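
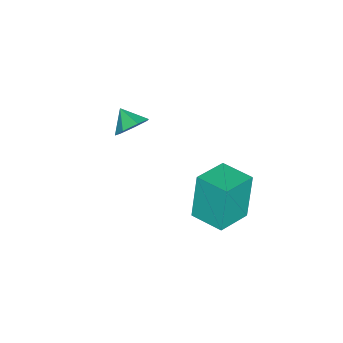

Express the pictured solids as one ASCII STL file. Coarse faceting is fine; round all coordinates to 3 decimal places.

solid 
facet normal 0.382 0.717 -0.583
outer loop
vertex -1.799 -3.729 0.564
vertex -2.413 -3.251 0.75
vertex -1.708 -3.325 1.121
endloop
endfacet
facet normal 0.530 -0.725 0.440
outer loop
vertex -1.799 -3.729 0.564
vertex -1.708 -3.325 1.121
vertex -2.807 -3.989 1.35
endloop
endfacet
facet normal 0.382 0.717 -0.583
outer loop
vertex -1.708 -3.325 1.121
vertex -2.413 -3.251 0.75
vertex -2.148 -2.865 1.398
endloop
endfacet
facet normal 0.331 -0.233 0.914
outer loop
vertex -1.708 -3.325 1.121
vertex -2.148 -2.865 1.398
vertex -2.807 -3.989 1.35
endloop
endfacet
facet normal 0.383 0.716 -0.583
outer loop
vertex -2.148 -2.865 1.398
vertex -2.413 -3.251 0.75
vertex -2.787 -2.695 1.187
endloop
endfacet
facet normal -0.281 0.124 0.952
outer loop
vertex -2.148 -2.865 1.398
vertex -2.787 -2.695 1.187
vertex -2.807 -3.989 1.35
endloop
endfacet
facet normal 0.382 0.716 -0.584
outer loop
vertex -2.787 -2.695 1.187
vertex -2.413 -3.251 0.75
vertex -3.145 -2.944 0.647
endloop
endfacet
facet normal -0.847 0.079 0.525
outer loop
vertex -2.787 -2.695 1.187
vertex -3.145 -2.944 0.647
vertex -2.807 -3.989 1.35
endloop
endfacet
facet normal 0.383 0.717 -0.583
outer loop
vertex -3.145 -2.944 0.647
vertex -2.413 -3.251 0.75
vertex -2.951 -3.424 0.184
endloop
endfacet
facet normal -0.941 -0.336 -0.046
outer loop
vertex -3.145 -2.944 0.647
vertex -2.951 -3.424 0.184
vertex -2.807 -3.989 1.35
endloop
endfacet
facet normal 0.382 0.717 -0.582
outer loop
vertex -2.951 -3.424 0.184
vertex -2.413 -3.251 0.75
vertex -2.352 -3.773 0.147
endloop
endfacet
facet normal -0.490 -0.807 -0.330
outer loop
vertex -2.951 -3.424 0.184
vertex -2.352 -3.773 0.147
vertex -2.807 -3.989 1.35
endloop
endfacet
facet normal 0.382 0.717 -0.582
outer loop
vertex -2.352 -3.773 0.147
vertex -2.413 -3.251 0.75
vertex -1.799 -3.729 0.564
endloop
endfacet
facet normal 0.164 -0.980 -0.114
outer loop
vertex -2.352 -3.773 0.147
vertex -1.799 -3.729 0.564
vertex -2.807 -3.989 1.35
endloop
endfacet
facet normal -0.939 0.272 -0.209
outer loop
vertex -1.374 1.176 1.311
vertex -0.98 2.6 1.397
vertex -0.913 1.173 -0.768
endloop
endfacet
facet normal -0.266 -0.962 -0.058
outer loop
vertex 0.58 0.74 -0.437
vertex -1.374 1.176 1.311
vertex -0.913 1.173 -0.768
endloop
endfacet
facet normal -0.940 0.272 -0.208
outer loop
vertex -0.913 1.173 -0.768
vertex -0.98 2.6 1.397
vertex -0.52 2.597 -0.683
endloop
endfacet
facet normal 0.216 -0.001 -0.976
outer loop
vertex -0.52 2.597 -0.683
vertex 0.58 0.74 -0.437
vertex -0.913 1.173 -0.768
endloop
endfacet
facet normal -0.216 0.001 0.976
outer loop
vertex -1.374 1.176 1.311
vertex 0.513 2.167 1.728
vertex -0.98 2.6 1.397
endloop
endfacet
facet normal -0.266 -0.962 -0.057
outer loop
vertex 0.12 0.743 1.643
vertex -1.374 1.176 1.311
vertex 0.58 0.74 -0.437
endloop
endfacet
facet normal -0.217 0.001 0.976
outer loop
vertex 0.12 0.743 1.643
vertex 0.513 2.167 1.728
vertex -1.374 1.176 1.311
endloop
endfacet
facet normal 0.266 0.962 0.058
outer loop
vertex -0.98 2.6 1.397
vertex 0.513 2.167 1.728
vertex -0.52 2.597 -0.683
endloop
endfacet
facet normal 0.217 -0.001 -0.976
outer loop
vertex 0.974 2.164 -0.351
vertex 0.58 0.74 -0.437
vertex -0.52 2.597 -0.683
endloop
endfacet
facet normal 0.266 0.962 0.058
outer loop
vertex -0.52 2.597 -0.683
vertex 0.513 2.167 1.728
vertex 0.974 2.164 -0.351
endloop
endfacet
facet normal 0.939 -0.272 0.208
outer loop
vertex 0.974 2.164 -0.351
vertex 0.12 0.743 1.643
vertex 0.58 0.74 -0.437
endloop
endfacet
facet normal 0.939 -0.272 0.209
outer loop
vertex 0.513 2.167 1.728
vertex 0.12 0.743 1.643
vertex 0.974 2.164 -0.351
endloop
endfacet

endsolid


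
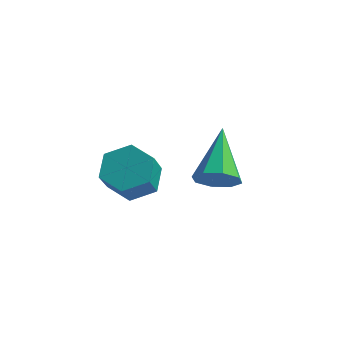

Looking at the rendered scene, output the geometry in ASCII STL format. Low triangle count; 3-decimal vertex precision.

solid 
facet normal 0.261 -0.786 -0.561
outer loop
vertex 0.226 1.833 1.562
vertex -0.485 1.825 1.242
vertex 0.192 2.172 1.071
endloop
endfacet
facet normal 0.826 0.489 0.280
outer loop
vertex 0.226 1.833 1.562
vertex 0.192 2.172 1.071
vertex -1.035 3.475 2.418
endloop
endfacet
facet normal 0.261 -0.786 -0.560
outer loop
vertex 0.192 2.172 1.071
vertex -0.485 1.825 1.242
vertex -0.238 2.307 0.681
endloop
endfacet
facet normal 0.522 0.799 -0.298
outer loop
vertex 0.192 2.172 1.071
vertex -0.238 2.307 0.681
vertex -1.035 3.475 2.418
endloop
endfacet
facet normal 0.262 -0.786 -0.560
outer loop
vertex -0.238 2.307 0.681
vertex -0.485 1.825 1.242
vertex -0.814 2.16 0.618
endloop
endfacet
facet normal -0.137 0.792 -0.595
outer loop
vertex -0.238 2.307 0.681
vertex -0.814 2.16 0.618
vertex -1.035 3.475 2.418
endloop
endfacet
facet normal 0.263 -0.785 -0.560
outer loop
vertex -0.814 2.16 0.618
vertex -0.485 1.825 1.242
vertex -1.196 1.816 0.921
endloop
endfacet
facet normal -0.768 0.468 -0.437
outer loop
vertex -0.814 2.16 0.618
vertex -1.196 1.816 0.921
vertex -1.035 3.475 2.418
endloop
endfacet
facet normal 0.262 -0.787 -0.559
outer loop
vertex -1.196 1.816 0.921
vertex -0.485 1.825 1.242
vertex -1.163 1.478 1.412
endloop
endfacet
facet normal -0.996 0.022 0.082
outer loop
vertex -1.196 1.816 0.921
vertex -1.163 1.478 1.412
vertex -1.035 3.475 2.418
endloop
endfacet
facet normal 0.262 -0.786 -0.560
outer loop
vertex -1.163 1.478 1.412
vertex -0.485 1.825 1.242
vertex -0.732 1.343 1.803
endloop
endfacet
facet normal -0.691 -0.289 0.662
outer loop
vertex -1.163 1.478 1.412
vertex -0.732 1.343 1.803
vertex -1.035 3.475 2.418
endloop
endfacet
facet normal 0.261 -0.786 -0.560
outer loop
vertex -0.732 1.343 1.803
vertex -0.485 1.825 1.242
vertex -0.157 1.49 1.865
endloop
endfacet
facet normal -0.032 -0.281 0.959
outer loop
vertex -0.732 1.343 1.803
vertex -0.157 1.49 1.865
vertex -1.035 3.475 2.418
endloop
endfacet
facet normal 0.261 -0.786 -0.560
outer loop
vertex -0.157 1.49 1.865
vertex -0.485 1.825 1.242
vertex 0.226 1.833 1.562
endloop
endfacet
facet normal 0.597 0.041 0.801
outer loop
vertex -0.157 1.49 1.865
vertex 0.226 1.833 1.562
vertex -1.035 3.475 2.418
endloop
endfacet
facet normal -0.112 0.622 -0.775
outer loop
vertex -1.496 -0.244 1.785
vertex -2.311 -0.075 2.038
vertex -1.653 0.412 2.334
endloop
endfacet
facet normal 0.977 0.210 0.028
outer loop
vertex -1.496 -0.244 1.785
vertex -1.653 0.412 2.334
vertex -1.354 -1.035 2.769
endloop
endfacet
facet normal 0.977 0.211 0.029
outer loop
vertex -1.354 -1.035 2.769
vertex -1.653 0.412 2.334
vertex -1.512 -0.379 3.318
endloop
endfacet
facet normal 0.111 -0.622 0.775
outer loop
vertex -1.354 -1.035 2.769
vertex -1.512 -0.379 3.318
vertex -2.169 -0.865 3.022
endloop
endfacet
facet normal -0.112 0.622 -0.775
outer loop
vertex -1.653 0.412 2.334
vertex -2.311 -0.075 2.038
vertex -2.468 0.581 2.587
endloop
endfacet
facet normal 0.332 0.758 0.562
outer loop
vertex -1.653 0.412 2.334
vertex -2.468 0.581 2.587
vertex -1.512 -0.379 3.318
endloop
endfacet
facet normal 0.332 0.758 0.561
outer loop
vertex -1.512 -0.379 3.318
vertex -2.468 0.581 2.587
vertex -2.327 -0.209 3.571
endloop
endfacet
facet normal 0.111 -0.622 0.775
outer loop
vertex -1.512 -0.379 3.318
vertex -2.327 -0.209 3.571
vertex -2.169 -0.865 3.022
endloop
endfacet
facet normal -0.111 0.622 -0.775
outer loop
vertex -2.468 0.581 2.587
vertex -2.311 -0.075 2.038
vertex -3.126 0.095 2.291
endloop
endfacet
facet normal -0.645 0.548 0.533
outer loop
vertex -2.468 0.581 2.587
vertex -3.126 0.095 2.291
vertex -2.327 -0.209 3.571
endloop
endfacet
facet normal -0.646 0.547 0.533
outer loop
vertex -2.327 -0.209 3.571
vertex -3.126 0.095 2.291
vertex -2.984 -0.696 3.275
endloop
endfacet
facet normal 0.112 -0.622 0.775
outer loop
vertex -2.327 -0.209 3.571
vertex -2.984 -0.696 3.275
vertex -2.169 -0.865 3.022
endloop
endfacet
facet normal -0.111 0.622 -0.775
outer loop
vertex -3.126 0.095 2.291
vertex -2.311 -0.075 2.038
vertex -2.968 -0.561 1.742
endloop
endfacet
facet normal -0.977 -0.211 -0.029
outer loop
vertex -3.126 0.095 2.291
vertex -2.968 -0.561 1.742
vertex -2.984 -0.696 3.275
endloop
endfacet
facet normal -0.977 -0.210 -0.029
outer loop
vertex -2.984 -0.696 3.275
vertex -2.968 -0.561 1.742
vertex -2.827 -1.352 2.726
endloop
endfacet
facet normal 0.112 -0.622 0.775
outer loop
vertex -2.984 -0.696 3.275
vertex -2.827 -1.352 2.726
vertex -2.169 -0.865 3.022
endloop
endfacet
facet normal -0.111 0.622 -0.775
outer loop
vertex -2.968 -0.561 1.742
vertex -2.311 -0.075 2.038
vertex -2.153 -0.731 1.489
endloop
endfacet
facet normal -0.332 -0.758 -0.562
outer loop
vertex -2.968 -0.561 1.742
vertex -2.153 -0.731 1.489
vertex -2.827 -1.352 2.726
endloop
endfacet
facet normal -0.331 -0.758 -0.561
outer loop
vertex -2.827 -1.352 2.726
vertex -2.153 -0.731 1.489
vertex -2.012 -1.521 2.473
endloop
endfacet
facet normal 0.112 -0.622 0.775
outer loop
vertex -2.827 -1.352 2.726
vertex -2.012 -1.521 2.473
vertex -2.169 -0.865 3.022
endloop
endfacet
facet normal -0.112 0.622 -0.775
outer loop
vertex -2.153 -0.731 1.489
vertex -2.311 -0.075 2.038
vertex -1.496 -0.244 1.785
endloop
endfacet
facet normal 0.646 -0.548 -0.532
outer loop
vertex -2.153 -0.731 1.489
vertex -1.496 -0.244 1.785
vertex -2.012 -1.521 2.473
endloop
endfacet
facet normal 0.645 -0.548 -0.533
outer loop
vertex -2.012 -1.521 2.473
vertex -1.496 -0.244 1.785
vertex -1.354 -1.035 2.769
endloop
endfacet
facet normal 0.111 -0.622 0.775
outer loop
vertex -2.012 -1.521 2.473
vertex -1.354 -1.035 2.769
vertex -2.169 -0.865 3.022
endloop
endfacet

endsolid


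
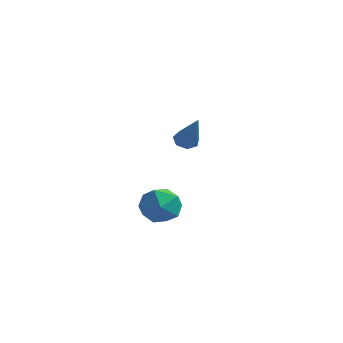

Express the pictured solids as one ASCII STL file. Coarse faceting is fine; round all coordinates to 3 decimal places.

solid 
facet normal -0.495 0.242 0.835
outer loop
vertex -1.078 -1.984 -1.403
vertex -1.816 -2.566 -1.672
vertex -1.083 -2.924 -1.134
endloop
endfacet
facet normal 0.211 0.268 0.940
outer loop
vertex -1.078 -1.984 -1.403
vertex -1.083 -2.924 -1.134
vertex -0.252 -2.508 -1.439
endloop
endfacet
facet normal 0.486 0.734 0.475
outer loop
vertex -1.078 -1.984 -1.403
vertex -0.252 -2.508 -1.439
vertex -0.473 -1.891 -2.166
endloop
endfacet
facet normal -0.049 0.995 0.082
outer loop
vertex -1.078 -1.984 -1.403
vertex -0.473 -1.891 -2.166
vertex -1.439 -1.927 -2.31
endloop
endfacet
facet normal -0.656 0.691 0.304
outer loop
vertex -1.078 -1.984 -1.403
vertex -1.439 -1.927 -2.31
vertex -1.816 -2.566 -1.672
endloop
endfacet
facet normal 0.479 -0.376 0.793
outer loop
vertex -0.252 -2.508 -1.439
vertex -1.083 -2.924 -1.134
vertex -0.481 -3.413 -1.73
endloop
endfacet
facet normal -0.661 -0.419 0.622
outer loop
vertex -1.083 -2.924 -1.134
vertex -1.816 -2.566 -1.672
vertex -1.447 -3.449 -1.874
endloop
endfacet
facet normal -0.922 0.309 -0.235
outer loop
vertex -1.816 -2.566 -1.672
vertex -1.439 -1.927 -2.31
vertex -1.668 -2.832 -2.601
endloop
endfacet
facet normal 0.059 0.800 -0.597
outer loop
vertex -1.439 -1.927 -2.31
vertex -0.473 -1.891 -2.166
vertex -0.837 -2.416 -2.906
endloop
endfacet
facet normal 0.925 0.378 0.039
outer loop
vertex -0.473 -1.891 -2.166
vertex -0.252 -2.508 -1.439
vertex -0.104 -2.774 -2.368
endloop
endfacet
facet normal 0.049 -0.995 -0.082
outer loop
vertex -0.842 -3.356 -2.637
vertex -0.481 -3.413 -1.73
vertex -1.447 -3.449 -1.874
endloop
endfacet
facet normal -0.486 -0.734 -0.475
outer loop
vertex -0.842 -3.356 -2.637
vertex -1.447 -3.449 -1.874
vertex -1.668 -2.832 -2.601
endloop
endfacet
facet normal -0.211 -0.268 -0.940
outer loop
vertex -0.842 -3.356 -2.637
vertex -1.668 -2.832 -2.601
vertex -0.837 -2.416 -2.906
endloop
endfacet
facet normal 0.495 -0.242 -0.835
outer loop
vertex -0.842 -3.356 -2.637
vertex -0.837 -2.416 -2.906
vertex -0.104 -2.774 -2.368
endloop
endfacet
facet normal 0.656 -0.691 -0.304
outer loop
vertex -0.842 -3.356 -2.637
vertex -0.104 -2.774 -2.368
vertex -0.481 -3.413 -1.73
endloop
endfacet
facet normal -0.059 -0.800 0.597
outer loop
vertex -1.447 -3.449 -1.874
vertex -0.481 -3.413 -1.73
vertex -1.083 -2.924 -1.134
endloop
endfacet
facet normal -0.925 -0.378 -0.039
outer loop
vertex -1.668 -2.832 -2.601
vertex -1.447 -3.449 -1.874
vertex -1.816 -2.566 -1.672
endloop
endfacet
facet normal -0.479 0.376 -0.793
outer loop
vertex -0.837 -2.416 -2.906
vertex -1.668 -2.832 -2.601
vertex -1.439 -1.927 -2.31
endloop
endfacet
facet normal 0.661 0.419 -0.622
outer loop
vertex -0.104 -2.774 -2.368
vertex -0.837 -2.416 -2.906
vertex -0.473 -1.891 -2.166
endloop
endfacet
facet normal 0.922 -0.309 0.235
outer loop
vertex -0.481 -3.413 -1.73
vertex -0.104 -2.774 -2.368
vertex -0.252 -2.508 -1.439
endloop
endfacet
facet normal -0.522 0.402 -0.752
outer loop
vertex -2.768 3.14 -0.594
vertex -3.111 2.685 -0.599
vertex -3.166 3.169 -0.302
endloop
endfacet
facet normal 0.399 0.791 0.465
outer loop
vertex -2.768 3.14 -0.594
vertex -3.166 3.169 -0.302
vertex -2.029 1.855 0.959
endloop
endfacet
facet normal -0.522 0.402 -0.752
outer loop
vertex -3.166 3.169 -0.302
vertex -3.111 2.685 -0.599
vertex -3.523 2.833 -0.234
endloop
endfacet
facet normal -0.317 0.500 0.806
outer loop
vertex -3.166 3.169 -0.302
vertex -3.523 2.833 -0.234
vertex -2.029 1.855 0.959
endloop
endfacet
facet normal -0.523 0.401 -0.753
outer loop
vertex -3.523 2.833 -0.234
vertex -3.111 2.685 -0.599
vertex -3.569 2.386 -0.44
endloop
endfacet
facet normal -0.697 -0.240 0.676
outer loop
vertex -3.523 2.833 -0.234
vertex -3.569 2.386 -0.44
vertex -2.029 1.855 0.959
endloop
endfacet
facet normal -0.523 0.401 -0.752
outer loop
vertex -3.569 2.386 -0.44
vertex -3.111 2.685 -0.599
vertex -3.27 2.164 -0.766
endloop
endfacet
facet normal -0.458 -0.872 0.173
outer loop
vertex -3.569 2.386 -0.44
vertex -3.27 2.164 -0.766
vertex -2.029 1.855 0.959
endloop
endfacet
facet normal -0.523 0.401 -0.752
outer loop
vertex -3.27 2.164 -0.766
vertex -3.111 2.685 -0.599
vertex -2.851 2.335 -0.966
endloop
endfacet
facet normal 0.221 -0.920 -0.324
outer loop
vertex -3.27 2.164 -0.766
vertex -2.851 2.335 -0.966
vertex -2.029 1.855 0.959
endloop
endfacet
facet normal -0.522 0.402 -0.753
outer loop
vertex -2.851 2.335 -0.966
vertex -3.111 2.685 -0.599
vertex -2.628 2.769 -0.889
endloop
endfacet
facet normal 0.828 -0.347 -0.440
outer loop
vertex -2.851 2.335 -0.966
vertex -2.628 2.769 -0.889
vertex -2.029 1.855 0.959
endloop
endfacet
facet normal -0.522 0.402 -0.753
outer loop
vertex -2.628 2.769 -0.889
vertex -3.111 2.685 -0.599
vertex -2.768 3.14 -0.594
endloop
endfacet
facet normal 0.906 0.413 -0.089
outer loop
vertex -2.628 2.769 -0.889
vertex -2.768 3.14 -0.594
vertex -2.029 1.855 0.959
endloop
endfacet

endsolid


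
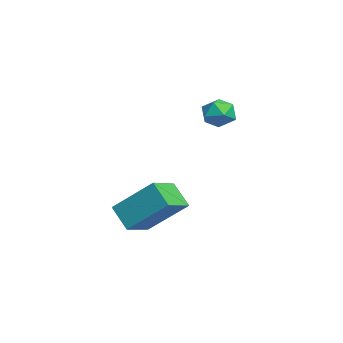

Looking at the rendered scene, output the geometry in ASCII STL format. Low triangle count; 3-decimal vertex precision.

solid 
facet normal -0.001 0.193 0.981
outer loop
vertex -0.445 0.559 3.957
vertex -1.038 0.114 4.044
vertex -0.349 -0.167 4.1
endloop
endfacet
facet normal 0.661 0.228 0.715
outer loop
vertex -0.445 0.559 3.957
vertex -0.349 -0.167 4.1
vertex 0.081 0.174 3.594
endloop
endfacet
facet normal 0.664 0.720 0.199
outer loop
vertex -0.445 0.559 3.957
vertex 0.081 0.174 3.594
vertex -0.342 0.666 3.225
endloop
endfacet
facet normal 0.006 0.989 0.145
outer loop
vertex -0.445 0.559 3.957
vertex -0.342 0.666 3.225
vertex -1.034 0.629 3.504
endloop
endfacet
facet normal -0.405 0.663 0.629
outer loop
vertex -0.445 0.559 3.957
vertex -1.034 0.629 3.504
vertex -1.038 0.114 4.044
endloop
endfacet
facet normal 0.813 -0.403 0.420
outer loop
vertex 0.081 0.174 3.594
vertex -0.349 -0.167 4.1
vertex -0.186 -0.509 3.456
endloop
endfacet
facet normal -0.257 -0.460 0.850
outer loop
vertex -0.349 -0.167 4.1
vertex -1.038 0.114 4.044
vertex -0.878 -0.546 3.735
endloop
endfacet
facet normal -0.912 0.300 0.279
outer loop
vertex -1.038 0.114 4.044
vertex -1.034 0.629 3.504
vertex -1.301 -0.054 3.366
endloop
endfacet
facet normal -0.247 0.829 -0.503
outer loop
vertex -1.034 0.629 3.504
vertex -0.342 0.666 3.225
vertex -0.871 0.287 2.86
endloop
endfacet
facet normal 0.820 0.393 -0.416
outer loop
vertex -0.342 0.666 3.225
vertex 0.081 0.174 3.594
vertex -0.182 0.006 2.916
endloop
endfacet
facet normal -0.006 -0.989 -0.145
outer loop
vertex -0.775 -0.439 3.003
vertex -0.186 -0.509 3.456
vertex -0.878 -0.546 3.735
endloop
endfacet
facet normal -0.664 -0.720 -0.199
outer loop
vertex -0.775 -0.439 3.003
vertex -0.878 -0.546 3.735
vertex -1.301 -0.054 3.366
endloop
endfacet
facet normal -0.661 -0.228 -0.715
outer loop
vertex -0.775 -0.439 3.003
vertex -1.301 -0.054 3.366
vertex -0.871 0.287 2.86
endloop
endfacet
facet normal 0.001 -0.193 -0.981
outer loop
vertex -0.775 -0.439 3.003
vertex -0.871 0.287 2.86
vertex -0.182 0.006 2.916
endloop
endfacet
facet normal 0.405 -0.663 -0.629
outer loop
vertex -0.775 -0.439 3.003
vertex -0.182 0.006 2.916
vertex -0.186 -0.509 3.456
endloop
endfacet
facet normal 0.247 -0.829 0.503
outer loop
vertex -0.878 -0.546 3.735
vertex -0.186 -0.509 3.456
vertex -0.349 -0.167 4.1
endloop
endfacet
facet normal -0.820 -0.393 0.416
outer loop
vertex -1.301 -0.054 3.366
vertex -0.878 -0.546 3.735
vertex -1.038 0.114 4.044
endloop
endfacet
facet normal -0.813 0.403 -0.420
outer loop
vertex -0.871 0.287 2.86
vertex -1.301 -0.054 3.366
vertex -1.034 0.629 3.504
endloop
endfacet
facet normal 0.257 0.460 -0.850
outer loop
vertex -0.182 0.006 2.916
vertex -0.871 0.287 2.86
vertex -0.342 0.666 3.225
endloop
endfacet
facet normal 0.912 -0.300 -0.279
outer loop
vertex -0.186 -0.509 3.456
vertex -0.182 0.006 2.916
vertex 0.081 0.174 3.594
endloop
endfacet
facet normal -0.736 0.597 -0.319
outer loop
vertex 2.409 -3.308 -0.05
vertex 2.963 -1.911 1.284
vertex 3.138 -2.836 -0.848
endloop
endfacet
facet normal -0.276 -0.695 -0.663
outer loop
vertex 4.117 -3.629 -0.424
vertex 2.409 -3.308 -0.05
vertex 3.138 -2.836 -0.848
endloop
endfacet
facet normal -0.736 0.596 -0.319
outer loop
vertex 3.138 -2.836 -0.848
vertex 2.963 -1.911 1.284
vertex 3.692 -1.438 0.486
endloop
endfacet
facet normal 0.618 0.401 -0.677
outer loop
vertex 3.692 -1.438 0.486
vertex 4.117 -3.629 -0.424
vertex 3.138 -2.836 -0.848
endloop
endfacet
facet normal -0.618 -0.401 0.676
outer loop
vertex 2.409 -3.308 -0.05
vertex 3.942 -2.704 1.708
vertex 2.963 -1.911 1.284
endloop
endfacet
facet normal -0.276 -0.695 -0.664
outer loop
vertex 3.388 -4.102 0.374
vertex 2.409 -3.308 -0.05
vertex 4.117 -3.629 -0.424
endloop
endfacet
facet normal -0.618 -0.401 0.676
outer loop
vertex 3.388 -4.102 0.374
vertex 3.942 -2.704 1.708
vertex 2.409 -3.308 -0.05
endloop
endfacet
facet normal 0.276 0.695 0.664
outer loop
vertex 2.963 -1.911 1.284
vertex 3.942 -2.704 1.708
vertex 3.692 -1.438 0.486
endloop
endfacet
facet normal 0.618 0.401 -0.676
outer loop
vertex 4.671 -2.232 0.91
vertex 4.117 -3.629 -0.424
vertex 3.692 -1.438 0.486
endloop
endfacet
facet normal 0.276 0.695 0.664
outer loop
vertex 3.692 -1.438 0.486
vertex 3.942 -2.704 1.708
vertex 4.671 -2.232 0.91
endloop
endfacet
facet normal 0.736 -0.597 0.319
outer loop
vertex 4.671 -2.232 0.91
vertex 3.388 -4.102 0.374
vertex 4.117 -3.629 -0.424
endloop
endfacet
facet normal 0.736 -0.597 0.320
outer loop
vertex 3.942 -2.704 1.708
vertex 3.388 -4.102 0.374
vertex 4.671 -2.232 0.91
endloop
endfacet

endsolid


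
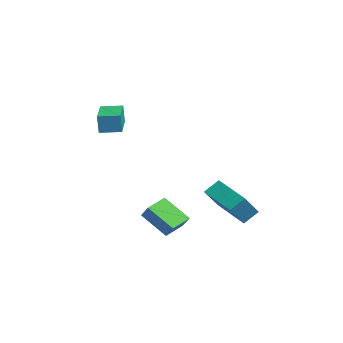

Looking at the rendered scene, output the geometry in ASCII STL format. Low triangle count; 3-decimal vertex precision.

solid 
facet normal -0.648 -0.099 -0.755
outer loop
vertex 1.613 -2.632 -1.469
vertex 1.136 -1.6 -1.195
vertex 2.681 -1.869 -2.485
endloop
endfacet
facet normal 0.408 -0.883 -0.234
outer loop
vertex 3.264 -1.78 -1.805
vertex 1.613 -2.632 -1.469
vertex 2.681 -1.869 -2.485
endloop
endfacet
facet normal -0.648 -0.099 -0.755
outer loop
vertex 2.681 -1.869 -2.485
vertex 1.136 -1.6 -1.195
vertex 2.204 -0.837 -2.211
endloop
endfacet
facet normal 0.643 0.460 -0.612
outer loop
vertex 2.204 -0.837 -2.211
vertex 3.264 -1.78 -1.805
vertex 2.681 -1.869 -2.485
endloop
endfacet
facet normal -0.643 -0.460 0.612
outer loop
vertex 1.613 -2.632 -1.469
vertex 1.719 -1.511 -0.515
vertex 1.136 -1.6 -1.195
endloop
endfacet
facet normal 0.408 -0.883 -0.234
outer loop
vertex 2.196 -2.543 -0.789
vertex 1.613 -2.632 -1.469
vertex 3.264 -1.78 -1.805
endloop
endfacet
facet normal -0.643 -0.460 0.612
outer loop
vertex 2.196 -2.543 -0.789
vertex 1.719 -1.511 -0.515
vertex 1.613 -2.632 -1.469
endloop
endfacet
facet normal -0.408 0.883 0.234
outer loop
vertex 1.136 -1.6 -1.195
vertex 1.719 -1.511 -0.515
vertex 2.204 -0.837 -2.211
endloop
endfacet
facet normal 0.643 0.460 -0.612
outer loop
vertex 2.787 -0.748 -1.531
vertex 3.264 -1.78 -1.805
vertex 2.204 -0.837 -2.211
endloop
endfacet
facet normal -0.408 0.883 0.234
outer loop
vertex 2.204 -0.837 -2.211
vertex 1.719 -1.511 -0.515
vertex 2.787 -0.748 -1.531
endloop
endfacet
facet normal 0.648 0.099 0.755
outer loop
vertex 2.787 -0.748 -1.531
vertex 2.196 -2.543 -0.789
vertex 3.264 -1.78 -1.805
endloop
endfacet
facet normal 0.648 0.099 0.755
outer loop
vertex 1.719 -1.511 -0.515
vertex 2.196 -2.543 -0.789
vertex 2.787 -0.748 -1.531
endloop
endfacet
facet normal -0.894 0.446 0.030
outer loop
vertex -4.623 -2.108 3.348
vertex -4.131 -1.127 3.423
vertex -4.619 -2.029 2.291
endloop
endfacet
facet normal -0.448 -0.892 -0.068
outer loop
vertex -3.009 -2.833 2.237
vertex -4.623 -2.108 3.348
vertex -4.619 -2.029 2.291
endloop
endfacet
facet normal -0.894 0.446 0.030
outer loop
vertex -4.619 -2.029 2.291
vertex -4.131 -1.127 3.423
vertex -4.127 -1.048 2.366
endloop
endfacet
facet normal 0.004 0.074 -0.997
outer loop
vertex -4.127 -1.048 2.366
vertex -3.009 -2.833 2.237
vertex -4.619 -2.029 2.291
endloop
endfacet
facet normal -0.004 -0.074 0.997
outer loop
vertex -4.623 -2.108 3.348
vertex -2.521 -1.931 3.369
vertex -4.131 -1.127 3.423
endloop
endfacet
facet normal -0.448 -0.892 -0.068
outer loop
vertex -3.013 -2.912 3.294
vertex -4.623 -2.108 3.348
vertex -3.009 -2.833 2.237
endloop
endfacet
facet normal -0.004 -0.074 0.997
outer loop
vertex -3.013 -2.912 3.294
vertex -2.521 -1.931 3.369
vertex -4.623 -2.108 3.348
endloop
endfacet
facet normal 0.448 0.892 0.068
outer loop
vertex -4.131 -1.127 3.423
vertex -2.521 -1.931 3.369
vertex -4.127 -1.048 2.366
endloop
endfacet
facet normal 0.004 0.074 -0.997
outer loop
vertex -2.517 -1.852 2.312
vertex -3.009 -2.833 2.237
vertex -4.127 -1.048 2.366
endloop
endfacet
facet normal 0.448 0.892 0.068
outer loop
vertex -4.127 -1.048 2.366
vertex -2.521 -1.931 3.369
vertex -2.517 -1.852 2.312
endloop
endfacet
facet normal 0.894 -0.446 -0.030
outer loop
vertex -2.517 -1.852 2.312
vertex -3.013 -2.912 3.294
vertex -3.009 -2.833 2.237
endloop
endfacet
facet normal 0.894 -0.446 -0.030
outer loop
vertex -2.521 -1.931 3.369
vertex -3.013 -2.912 3.294
vertex -2.517 -1.852 2.312
endloop
endfacet
facet normal -0.404 0.580 -0.707
outer loop
vertex 0.198 2.668 -1.502
vertex 1.963 3.161 -2.105
vertex 0.197 1.91 -2.123
endloop
endfacet
facet normal -0.915 -0.256 0.313
outer loop
vertex 0.957 0.819 -0.795
vertex 0.198 2.668 -1.502
vertex 0.197 1.91 -2.123
endloop
endfacet
facet normal -0.404 0.581 -0.707
outer loop
vertex 0.197 1.91 -2.123
vertex 1.963 3.161 -2.105
vertex 1.963 2.404 -2.727
endloop
endfacet
facet normal -0.001 -0.773 -0.635
outer loop
vertex 1.963 2.404 -2.727
vertex 0.957 0.819 -0.795
vertex 0.197 1.91 -2.123
endloop
endfacet
facet normal 0.001 0.773 0.634
outer loop
vertex 0.198 2.668 -1.502
vertex 2.723 2.07 -0.777
vertex 1.963 3.161 -2.105
endloop
endfacet
facet normal -0.915 -0.256 0.312
outer loop
vertex 0.957 1.576 -0.173
vertex 0.198 2.668 -1.502
vertex 0.957 0.819 -0.795
endloop
endfacet
facet normal 0.001 0.773 0.635
outer loop
vertex 0.957 1.576 -0.173
vertex 2.723 2.07 -0.777
vertex 0.198 2.668 -1.502
endloop
endfacet
facet normal 0.915 0.257 -0.312
outer loop
vertex 1.963 3.161 -2.105
vertex 2.723 2.07 -0.777
vertex 1.963 2.404 -2.727
endloop
endfacet
facet normal -0.001 -0.773 -0.635
outer loop
vertex 2.722 1.312 -1.398
vertex 0.957 0.819 -0.795
vertex 1.963 2.404 -2.727
endloop
endfacet
facet normal 0.915 0.255 -0.313
outer loop
vertex 1.963 2.404 -2.727
vertex 2.723 2.07 -0.777
vertex 2.722 1.312 -1.398
endloop
endfacet
facet normal 0.404 -0.581 0.707
outer loop
vertex 2.722 1.312 -1.398
vertex 0.957 1.576 -0.173
vertex 0.957 0.819 -0.795
endloop
endfacet
facet normal 0.404 -0.580 0.707
outer loop
vertex 2.723 2.07 -0.777
vertex 0.957 1.576 -0.173
vertex 2.722 1.312 -1.398
endloop
endfacet

endsolid


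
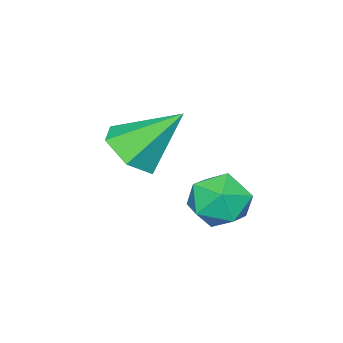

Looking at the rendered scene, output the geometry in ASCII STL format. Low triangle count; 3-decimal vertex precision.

solid 
facet normal 0.376 -0.581 -0.722
outer loop
vertex 3.232 1.629 1.101
vertex 2.392 1.105 1.085
vertex 2.492 1.897 0.5
endloop
endfacet
facet normal 0.353 0.935 -0.018
outer loop
vertex 3.232 1.629 1.101
vertex 2.492 1.897 0.5
vertex 1.648 2.255 2.515
endloop
endfacet
facet normal 0.376 -0.581 -0.722
outer loop
vertex 2.492 1.897 0.5
vertex 2.392 1.105 1.085
vertex 1.653 1.373 0.484
endloop
endfacet
facet normal -0.492 0.798 -0.348
outer loop
vertex 2.492 1.897 0.5
vertex 1.653 1.373 0.484
vertex 1.648 2.255 2.515
endloop
endfacet
facet normal 0.376 -0.581 -0.722
outer loop
vertex 1.653 1.373 0.484
vertex 2.392 1.105 1.085
vertex 1.553 0.581 1.069
endloop
endfacet
facet normal -0.995 0.094 -0.043
outer loop
vertex 1.653 1.373 0.484
vertex 1.553 0.581 1.069
vertex 1.648 2.255 2.515
endloop
endfacet
facet normal 0.376 -0.581 -0.722
outer loop
vertex 1.553 0.581 1.069
vertex 2.392 1.105 1.085
vertex 2.292 0.313 1.67
endloop
endfacet
facet normal -0.653 -0.474 0.591
outer loop
vertex 1.553 0.581 1.069
vertex 2.292 0.313 1.67
vertex 1.648 2.255 2.515
endloop
endfacet
facet normal 0.376 -0.581 -0.722
outer loop
vertex 2.292 0.313 1.67
vertex 2.392 1.105 1.085
vertex 3.132 0.837 1.686
endloop
endfacet
facet normal 0.193 -0.337 0.922
outer loop
vertex 2.292 0.313 1.67
vertex 3.132 0.837 1.686
vertex 1.648 2.255 2.515
endloop
endfacet
facet normal 0.376 -0.581 -0.722
outer loop
vertex 3.132 0.837 1.686
vertex 2.392 1.105 1.085
vertex 3.232 1.629 1.101
endloop
endfacet
facet normal 0.696 0.368 0.617
outer loop
vertex 3.132 0.837 1.686
vertex 3.232 1.629 1.101
vertex 1.648 2.255 2.515
endloop
endfacet
facet normal -0.704 0.410 0.579
outer loop
vertex 1.854 4.649 0.373
vertex 1.269 3.901 0.191
vertex 1.872 3.87 0.946
endloop
endfacet
facet normal -0.053 0.591 0.805
outer loop
vertex 1.854 4.649 0.373
vertex 1.872 3.87 0.946
vertex 2.7 4.298 0.686
endloop
endfacet
facet normal 0.283 0.921 0.268
outer loop
vertex 1.854 4.649 0.373
vertex 2.7 4.298 0.686
vertex 2.608 4.593 -0.231
endloop
endfacet
facet normal -0.161 0.944 -0.289
outer loop
vertex 1.854 4.649 0.373
vertex 2.608 4.593 -0.231
vertex 1.723 4.348 -0.537
endloop
endfacet
facet normal -0.773 0.628 -0.096
outer loop
vertex 1.854 4.649 0.373
vertex 1.723 4.348 -0.537
vertex 1.269 3.901 0.191
endloop
endfacet
facet normal 0.304 -0.009 0.953
outer loop
vertex 2.7 4.298 0.686
vertex 1.872 3.87 0.946
vertex 2.637 3.332 0.697
endloop
endfacet
facet normal -0.751 -0.301 0.587
outer loop
vertex 1.872 3.87 0.946
vertex 1.269 3.901 0.191
vertex 1.752 3.087 0.391
endloop
endfacet
facet normal -0.861 0.050 -0.506
outer loop
vertex 1.269 3.901 0.191
vertex 1.723 4.348 -0.537
vertex 1.66 3.382 -0.526
endloop
endfacet
facet normal 0.128 0.560 -0.818
outer loop
vertex 1.723 4.348 -0.537
vertex 2.608 4.593 -0.231
vertex 2.488 3.81 -0.786
endloop
endfacet
facet normal 0.848 0.524 0.083
outer loop
vertex 2.608 4.593 -0.231
vertex 2.7 4.298 0.686
vertex 3.091 3.779 -0.031
endloop
endfacet
facet normal 0.161 -0.944 0.289
outer loop
vertex 2.506 3.031 -0.213
vertex 2.637 3.332 0.697
vertex 1.752 3.087 0.391
endloop
endfacet
facet normal -0.283 -0.921 -0.268
outer loop
vertex 2.506 3.031 -0.213
vertex 1.752 3.087 0.391
vertex 1.66 3.382 -0.526
endloop
endfacet
facet normal 0.053 -0.591 -0.805
outer loop
vertex 2.506 3.031 -0.213
vertex 1.66 3.382 -0.526
vertex 2.488 3.81 -0.786
endloop
endfacet
facet normal 0.704 -0.410 -0.579
outer loop
vertex 2.506 3.031 -0.213
vertex 2.488 3.81 -0.786
vertex 3.091 3.779 -0.031
endloop
endfacet
facet normal 0.773 -0.628 0.096
outer loop
vertex 2.506 3.031 -0.213
vertex 3.091 3.779 -0.031
vertex 2.637 3.332 0.697
endloop
endfacet
facet normal -0.128 -0.560 0.818
outer loop
vertex 1.752 3.087 0.391
vertex 2.637 3.332 0.697
vertex 1.872 3.87 0.946
endloop
endfacet
facet normal -0.848 -0.524 -0.083
outer loop
vertex 1.66 3.382 -0.526
vertex 1.752 3.087 0.391
vertex 1.269 3.901 0.191
endloop
endfacet
facet normal -0.304 0.009 -0.953
outer loop
vertex 2.488 3.81 -0.786
vertex 1.66 3.382 -0.526
vertex 1.723 4.348 -0.537
endloop
endfacet
facet normal 0.751 0.301 -0.587
outer loop
vertex 3.091 3.779 -0.031
vertex 2.488 3.81 -0.786
vertex 2.608 4.593 -0.231
endloop
endfacet
facet normal 0.861 -0.050 0.506
outer loop
vertex 2.637 3.332 0.697
vertex 3.091 3.779 -0.031
vertex 2.7 4.298 0.686
endloop
endfacet

endsolid


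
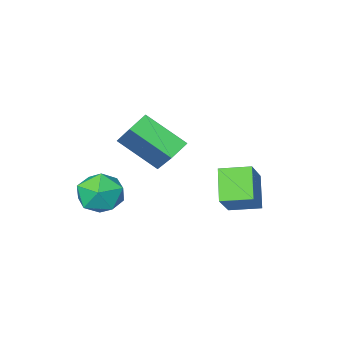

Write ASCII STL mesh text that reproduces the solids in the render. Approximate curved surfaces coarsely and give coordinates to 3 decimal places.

solid 
facet normal 0.515 0.156 0.843
outer loop
vertex 0.813 -0.755 -3.405
vertex 0.257 -1.521 -2.924
vertex 1.159 -1.759 -3.431
endloop
endfacet
facet normal 0.912 0.307 0.270
outer loop
vertex 0.813 -0.755 -3.405
vertex 1.159 -1.759 -3.431
vertex 1.214 -1.156 -4.303
endloop
endfacet
facet normal 0.575 0.811 -0.106
outer loop
vertex 0.813 -0.755 -3.405
vertex 1.214 -1.156 -4.303
vertex 0.346 -0.545 -4.335
endloop
endfacet
facet normal -0.032 0.971 0.235
outer loop
vertex 0.813 -0.755 -3.405
vertex 0.346 -0.545 -4.335
vertex -0.246 -0.771 -3.483
endloop
endfacet
facet normal -0.069 0.566 0.822
outer loop
vertex 0.813 -0.755 -3.405
vertex -0.246 -0.771 -3.483
vertex 0.257 -1.521 -2.924
endloop
endfacet
facet normal 0.951 -0.279 -0.133
outer loop
vertex 1.214 -1.156 -4.303
vertex 1.159 -1.759 -3.431
vertex 0.906 -2.169 -4.377
endloop
endfacet
facet normal 0.307 -0.526 0.793
outer loop
vertex 1.159 -1.759 -3.431
vertex 0.257 -1.521 -2.924
vertex 0.314 -2.395 -3.525
endloop
endfacet
facet normal -0.637 0.138 0.758
outer loop
vertex 0.257 -1.521 -2.924
vertex -0.246 -0.771 -3.483
vertex -0.554 -1.784 -3.557
endloop
endfacet
facet normal -0.577 0.794 -0.190
outer loop
vertex -0.246 -0.771 -3.483
vertex 0.346 -0.545 -4.335
vertex -0.499 -1.181 -4.429
endloop
endfacet
facet normal 0.405 0.536 -0.741
outer loop
vertex 0.346 -0.545 -4.335
vertex 1.214 -1.156 -4.303
vertex 0.403 -1.419 -4.936
endloop
endfacet
facet normal 0.032 -0.971 -0.235
outer loop
vertex -0.153 -2.185 -4.455
vertex 0.906 -2.169 -4.377
vertex 0.314 -2.395 -3.525
endloop
endfacet
facet normal -0.575 -0.811 0.106
outer loop
vertex -0.153 -2.185 -4.455
vertex 0.314 -2.395 -3.525
vertex -0.554 -1.784 -3.557
endloop
endfacet
facet normal -0.912 -0.307 -0.270
outer loop
vertex -0.153 -2.185 -4.455
vertex -0.554 -1.784 -3.557
vertex -0.499 -1.181 -4.429
endloop
endfacet
facet normal -0.515 -0.156 -0.843
outer loop
vertex -0.153 -2.185 -4.455
vertex -0.499 -1.181 -4.429
vertex 0.403 -1.419 -4.936
endloop
endfacet
facet normal 0.069 -0.566 -0.822
outer loop
vertex -0.153 -2.185 -4.455
vertex 0.403 -1.419 -4.936
vertex 0.906 -2.169 -4.377
endloop
endfacet
facet normal 0.577 -0.794 0.190
outer loop
vertex 0.314 -2.395 -3.525
vertex 0.906 -2.169 -4.377
vertex 1.159 -1.759 -3.431
endloop
endfacet
facet normal -0.405 -0.536 0.741
outer loop
vertex -0.554 -1.784 -3.557
vertex 0.314 -2.395 -3.525
vertex 0.257 -1.521 -2.924
endloop
endfacet
facet normal -0.951 0.279 0.133
outer loop
vertex -0.499 -1.181 -4.429
vertex -0.554 -1.784 -3.557
vertex -0.246 -0.771 -3.483
endloop
endfacet
facet normal -0.307 0.526 -0.793
outer loop
vertex 0.403 -1.419 -4.936
vertex -0.499 -1.181 -4.429
vertex 0.346 -0.545 -4.335
endloop
endfacet
facet normal 0.637 -0.138 -0.758
outer loop
vertex 0.906 -2.169 -4.377
vertex 0.403 -1.419 -4.936
vertex 1.214 -1.156 -4.303
endloop
endfacet
facet normal -0.759 0.628 0.174
outer loop
vertex -4.943 1.316 -3.2
vertex -4.031 2.096 -2.038
vertex -4.393 2.281 -4.28
endloop
endfacet
facet normal -0.546 -0.467 -0.695
outer loop
vertex -3.429 1.484 -4.502
vertex -4.943 1.316 -3.2
vertex -4.393 2.281 -4.28
endloop
endfacet
facet normal -0.759 0.628 0.174
outer loop
vertex -4.393 2.281 -4.28
vertex -4.031 2.096 -2.038
vertex -3.481 3.061 -3.119
endloop
endfacet
facet normal 0.355 0.623 -0.697
outer loop
vertex -3.481 3.061 -3.119
vertex -3.429 1.484 -4.502
vertex -4.393 2.281 -4.28
endloop
endfacet
facet normal -0.355 -0.623 0.697
outer loop
vertex -4.943 1.316 -3.2
vertex -3.067 1.299 -2.26
vertex -4.031 2.096 -2.038
endloop
endfacet
facet normal -0.546 -0.468 -0.695
outer loop
vertex -3.979 0.519 -3.421
vertex -4.943 1.316 -3.2
vertex -3.429 1.484 -4.502
endloop
endfacet
facet normal -0.355 -0.623 0.697
outer loop
vertex -3.979 0.519 -3.421
vertex -3.067 1.299 -2.26
vertex -4.943 1.316 -3.2
endloop
endfacet
facet normal 0.546 0.467 0.695
outer loop
vertex -4.031 2.096 -2.038
vertex -3.067 1.299 -2.26
vertex -3.481 3.061 -3.119
endloop
endfacet
facet normal 0.355 0.623 -0.697
outer loop
vertex -2.517 2.264 -3.34
vertex -3.429 1.484 -4.502
vertex -3.481 3.061 -3.119
endloop
endfacet
facet normal 0.546 0.467 0.696
outer loop
vertex -3.481 3.061 -3.119
vertex -3.067 1.299 -2.26
vertex -2.517 2.264 -3.34
endloop
endfacet
facet normal 0.759 -0.628 -0.174
outer loop
vertex -2.517 2.264 -3.34
vertex -3.979 0.519 -3.421
vertex -3.429 1.484 -4.502
endloop
endfacet
facet normal 0.759 -0.628 -0.174
outer loop
vertex -3.067 1.299 -2.26
vertex -3.979 0.519 -3.421
vertex -2.517 2.264 -3.34
endloop
endfacet
facet normal -0.856 -0.243 0.456
outer loop
vertex -1.006 -0.392 0.36
vertex -2.001 0.898 -0.818
vertex -1.323 -1.927 -1.053
endloop
endfacet
facet normal 0.495 -0.642 0.586
outer loop
vertex -0.519 -1.698 -1.482
vertex -1.006 -0.392 0.36
vertex -1.323 -1.927 -1.053
endloop
endfacet
facet normal -0.856 -0.243 0.456
outer loop
vertex -1.323 -1.927 -1.053
vertex -2.001 0.898 -0.818
vertex -2.318 -0.637 -2.231
endloop
endfacet
facet normal -0.150 -0.727 -0.670
outer loop
vertex -2.318 -0.637 -2.231
vertex -0.519 -1.698 -1.482
vertex -1.323 -1.927 -1.053
endloop
endfacet
facet normal 0.150 0.727 0.670
outer loop
vertex -1.006 -0.392 0.36
vertex -1.197 1.127 -1.247
vertex -2.001 0.898 -0.818
endloop
endfacet
facet normal 0.495 -0.642 0.586
outer loop
vertex -0.202 -0.163 -0.069
vertex -1.006 -0.392 0.36
vertex -0.519 -1.698 -1.482
endloop
endfacet
facet normal 0.150 0.727 0.670
outer loop
vertex -0.202 -0.163 -0.069
vertex -1.197 1.127 -1.247
vertex -1.006 -0.392 0.36
endloop
endfacet
facet normal -0.495 0.642 -0.586
outer loop
vertex -2.001 0.898 -0.818
vertex -1.197 1.127 -1.247
vertex -2.318 -0.637 -2.231
endloop
endfacet
facet normal -0.150 -0.727 -0.670
outer loop
vertex -1.514 -0.408 -2.66
vertex -0.519 -1.698 -1.482
vertex -2.318 -0.637 -2.231
endloop
endfacet
facet normal -0.495 0.642 -0.586
outer loop
vertex -2.318 -0.637 -2.231
vertex -1.197 1.127 -1.247
vertex -1.514 -0.408 -2.66
endloop
endfacet
facet normal 0.856 0.243 -0.456
outer loop
vertex -1.514 -0.408 -2.66
vertex -0.202 -0.163 -0.069
vertex -0.519 -1.698 -1.482
endloop
endfacet
facet normal 0.856 0.243 -0.456
outer loop
vertex -1.197 1.127 -1.247
vertex -0.202 -0.163 -0.069
vertex -1.514 -0.408 -2.66
endloop
endfacet

endsolid


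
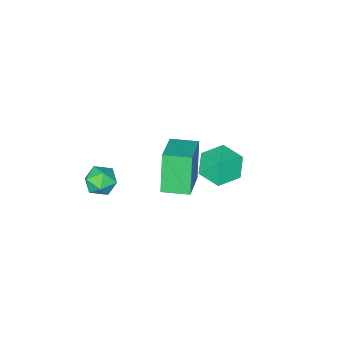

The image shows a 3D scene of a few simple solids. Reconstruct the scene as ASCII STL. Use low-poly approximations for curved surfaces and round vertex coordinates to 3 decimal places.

solid 
facet normal -0.435 -0.402 -0.806
outer loop
vertex -2.376 -0.077 -0.612
vertex -3.334 0.343 -0.305
vertex -2.669 0.917 -0.95
endloop
endfacet
facet normal 0.927 0.332 0.172
outer loop
vertex -2.376 -0.077 -0.612
vertex -2.669 0.917 -0.95
vertex -2.886 0.757 0.525
endloop
endfacet
facet normal -0.435 -0.402 -0.806
outer loop
vertex -2.669 0.917 -0.95
vertex -3.334 0.343 -0.305
vertex -3.627 1.337 -0.643
endloop
endfacet
facet normal 0.439 0.884 0.160
outer loop
vertex -2.669 0.917 -0.95
vertex -3.627 1.337 -0.643
vertex -2.886 0.757 0.525
endloop
endfacet
facet normal -0.435 -0.402 -0.805
outer loop
vertex -3.627 1.337 -0.643
vertex -3.334 0.343 -0.305
vertex -4.292 0.763 0.003
endloop
endfacet
facet normal -0.194 0.824 0.532
outer loop
vertex -3.627 1.337 -0.643
vertex -4.292 0.763 0.003
vertex -2.886 0.757 0.525
endloop
endfacet
facet normal -0.435 -0.402 -0.805
outer loop
vertex -4.292 0.763 0.003
vertex -3.334 0.343 -0.305
vertex -3.999 -0.231 0.341
endloop
endfacet
facet normal -0.339 0.212 0.917
outer loop
vertex -4.292 0.763 0.003
vertex -3.999 -0.231 0.341
vertex -2.886 0.757 0.525
endloop
endfacet
facet normal -0.435 -0.402 -0.805
outer loop
vertex -3.999 -0.231 0.341
vertex -3.334 0.343 -0.305
vertex -3.041 -0.651 0.033
endloop
endfacet
facet normal 0.149 -0.341 0.928
outer loop
vertex -3.999 -0.231 0.341
vertex -3.041 -0.651 0.033
vertex -2.886 0.757 0.525
endloop
endfacet
facet normal -0.435 -0.402 -0.806
outer loop
vertex -3.041 -0.651 0.033
vertex -3.334 0.343 -0.305
vertex -2.376 -0.077 -0.612
endloop
endfacet
facet normal 0.782 -0.281 0.557
outer loop
vertex -3.041 -0.651 0.033
vertex -2.376 -0.077 -0.612
vertex -2.886 0.757 0.525
endloop
endfacet
facet normal -0.719 -0.585 -0.375
outer loop
vertex -0.648 -0.056 3.246
vertex -1.472 0.936 3.28
vertex -0.094 0.47 1.365
endloop
endfacet
facet normal 0.639 -0.769 -0.027
outer loop
vertex 1.352 1.644 2.12
vertex -0.648 -0.056 3.246
vertex -0.094 0.47 1.365
endloop
endfacet
facet normal -0.719 -0.584 -0.375
outer loop
vertex -0.094 0.47 1.365
vertex -1.472 0.936 3.28
vertex -0.918 1.462 1.4
endloop
endfacet
facet normal 0.273 0.259 -0.926
outer loop
vertex -0.918 1.462 1.4
vertex 1.352 1.644 2.12
vertex -0.094 0.47 1.365
endloop
endfacet
facet normal -0.273 -0.259 0.926
outer loop
vertex -0.648 -0.056 3.246
vertex -0.026 2.11 4.035
vertex -1.472 0.936 3.28
endloop
endfacet
facet normal 0.639 -0.769 -0.027
outer loop
vertex 0.798 1.118 4.0
vertex -0.648 -0.056 3.246
vertex 1.352 1.644 2.12
endloop
endfacet
facet normal -0.273 -0.259 0.927
outer loop
vertex 0.798 1.118 4.0
vertex -0.026 2.11 4.035
vertex -0.648 -0.056 3.246
endloop
endfacet
facet normal -0.639 0.769 0.027
outer loop
vertex -1.472 0.936 3.28
vertex -0.026 2.11 4.035
vertex -0.918 1.462 1.4
endloop
endfacet
facet normal 0.273 0.259 -0.927
outer loop
vertex 0.528 2.636 2.154
vertex 1.352 1.644 2.12
vertex -0.918 1.462 1.4
endloop
endfacet
facet normal -0.639 0.769 0.027
outer loop
vertex -0.918 1.462 1.4
vertex -0.026 2.11 4.035
vertex 0.528 2.636 2.154
endloop
endfacet
facet normal 0.719 0.585 0.375
outer loop
vertex 0.528 2.636 2.154
vertex 0.798 1.118 4.0
vertex 1.352 1.644 2.12
endloop
endfacet
facet normal 0.719 0.584 0.375
outer loop
vertex -0.026 2.11 4.035
vertex 0.798 1.118 4.0
vertex 0.528 2.636 2.154
endloop
endfacet
facet normal 0.090 0.802 0.590
outer loop
vertex 2.045 -0.456 1.562
vertex 2.397 -0.927 2.148
vertex 2.869 -0.557 1.573
endloop
endfacet
facet normal 0.122 0.988 -0.097
outer loop
vertex 2.045 -0.456 1.562
vertex 2.869 -0.557 1.573
vertex 2.458 -0.577 0.851
endloop
endfacet
facet normal -0.482 0.774 -0.412
outer loop
vertex 2.045 -0.456 1.562
vertex 2.458 -0.577 0.851
vertex 1.732 -0.96 0.981
endloop
endfacet
facet normal -0.886 0.457 0.081
outer loop
vertex 2.045 -0.456 1.562
vertex 1.732 -0.96 0.981
vertex 1.694 -1.176 1.782
endloop
endfacet
facet normal -0.533 0.474 0.701
outer loop
vertex 2.045 -0.456 1.562
vertex 1.694 -1.176 1.782
vertex 2.397 -0.927 2.148
endloop
endfacet
facet normal 0.665 0.633 -0.396
outer loop
vertex 2.458 -0.577 0.851
vertex 2.869 -0.557 1.573
vertex 3.066 -1.124 0.998
endloop
endfacet
facet normal 0.613 0.331 0.717
outer loop
vertex 2.869 -0.557 1.573
vertex 2.397 -0.927 2.148
vertex 3.028 -1.34 1.799
endloop
endfacet
facet normal -0.396 -0.199 0.896
outer loop
vertex 2.397 -0.927 2.148
vertex 1.694 -1.176 1.782
vertex 2.302 -1.723 1.929
endloop
endfacet
facet normal -0.968 -0.227 -0.107
outer loop
vertex 1.694 -1.176 1.782
vertex 1.732 -0.96 0.981
vertex 1.891 -1.743 1.207
endloop
endfacet
facet normal -0.313 0.286 -0.905
outer loop
vertex 1.732 -0.96 0.981
vertex 2.458 -0.577 0.851
vertex 2.363 -1.373 0.632
endloop
endfacet
facet normal 0.886 -0.457 -0.081
outer loop
vertex 2.715 -1.844 1.218
vertex 3.066 -1.124 0.998
vertex 3.028 -1.34 1.799
endloop
endfacet
facet normal 0.482 -0.774 0.412
outer loop
vertex 2.715 -1.844 1.218
vertex 3.028 -1.34 1.799
vertex 2.302 -1.723 1.929
endloop
endfacet
facet normal -0.122 -0.988 0.097
outer loop
vertex 2.715 -1.844 1.218
vertex 2.302 -1.723 1.929
vertex 1.891 -1.743 1.207
endloop
endfacet
facet normal -0.090 -0.802 -0.590
outer loop
vertex 2.715 -1.844 1.218
vertex 1.891 -1.743 1.207
vertex 2.363 -1.373 0.632
endloop
endfacet
facet normal 0.533 -0.474 -0.701
outer loop
vertex 2.715 -1.844 1.218
vertex 2.363 -1.373 0.632
vertex 3.066 -1.124 0.998
endloop
endfacet
facet normal 0.968 0.227 0.107
outer loop
vertex 3.028 -1.34 1.799
vertex 3.066 -1.124 0.998
vertex 2.869 -0.557 1.573
endloop
endfacet
facet normal 0.313 -0.286 0.905
outer loop
vertex 2.302 -1.723 1.929
vertex 3.028 -1.34 1.799
vertex 2.397 -0.927 2.148
endloop
endfacet
facet normal -0.665 -0.633 0.396
outer loop
vertex 1.891 -1.743 1.207
vertex 2.302 -1.723 1.929
vertex 1.694 -1.176 1.782
endloop
endfacet
facet normal -0.613 -0.331 -0.717
outer loop
vertex 2.363 -1.373 0.632
vertex 1.891 -1.743 1.207
vertex 1.732 -0.96 0.981
endloop
endfacet
facet normal 0.396 0.199 -0.896
outer loop
vertex 3.066 -1.124 0.998
vertex 2.363 -1.373 0.632
vertex 2.458 -0.577 0.851
endloop
endfacet

endsolid


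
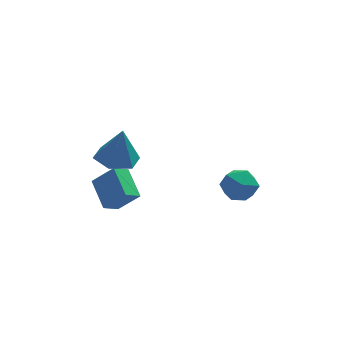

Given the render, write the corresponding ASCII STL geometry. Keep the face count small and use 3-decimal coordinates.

solid 
facet normal -0.165 0.020 -0.986
outer loop
vertex -1.032 2.193 2.914
vertex -1.519 2.956 3.011
vertex -0.623 3.004 2.862
endloop
endfacet
facet normal 0.858 -0.413 0.305
outer loop
vertex -1.032 2.193 2.914
vertex -0.623 3.004 2.862
vertex -1.261 2.924 4.549
endloop
endfacet
facet normal -0.165 0.020 -0.986
outer loop
vertex -0.623 3.004 2.862
vertex -1.519 2.956 3.011
vertex -1.11 3.767 2.959
endloop
endfacet
facet normal 0.814 0.478 0.331
outer loop
vertex -0.623 3.004 2.862
vertex -1.11 3.767 2.959
vertex -1.261 2.924 4.549
endloop
endfacet
facet normal -0.165 0.020 -0.986
outer loop
vertex -1.11 3.767 2.959
vertex -1.519 2.956 3.011
vertex -2.006 3.718 3.108
endloop
endfacet
facet normal 0.030 0.882 0.470
outer loop
vertex -1.11 3.767 2.959
vertex -2.006 3.718 3.108
vertex -1.261 2.924 4.549
endloop
endfacet
facet normal -0.165 0.020 -0.986
outer loop
vertex -2.006 3.718 3.108
vertex -1.519 2.956 3.011
vertex -2.415 2.907 3.16
endloop
endfacet
facet normal -0.709 0.395 0.584
outer loop
vertex -2.006 3.718 3.108
vertex -2.415 2.907 3.16
vertex -1.261 2.924 4.549
endloop
endfacet
facet normal -0.165 0.020 -0.986
outer loop
vertex -2.415 2.907 3.16
vertex -1.519 2.956 3.011
vertex -1.928 2.144 3.063
endloop
endfacet
facet normal -0.665 -0.496 0.559
outer loop
vertex -2.415 2.907 3.16
vertex -1.928 2.144 3.063
vertex -1.261 2.924 4.549
endloop
endfacet
facet normal -0.165 0.020 -0.986
outer loop
vertex -1.928 2.144 3.063
vertex -1.519 2.956 3.011
vertex -1.032 2.193 2.914
endloop
endfacet
facet normal 0.119 -0.900 0.419
outer loop
vertex -1.928 2.144 3.063
vertex -1.032 2.193 2.914
vertex -1.261 2.924 4.549
endloop
endfacet
facet normal -0.723 -0.443 0.529
outer loop
vertex -1.648 2.798 2.558
vertex -2.458 3.085 1.692
vertex -1.382 1.587 1.907
endloop
endfacet
facet normal 0.664 -0.236 0.710
outer loop
vertex -0.782 1.955 1.468
vertex -1.648 2.798 2.558
vertex -1.382 1.587 1.907
endloop
endfacet
facet normal -0.723 -0.443 0.530
outer loop
vertex -1.382 1.587 1.907
vertex -2.458 3.085 1.692
vertex -2.192 1.874 1.042
endloop
endfacet
facet normal 0.190 -0.865 -0.465
outer loop
vertex -2.192 1.874 1.042
vertex -0.782 1.955 1.468
vertex -1.382 1.587 1.907
endloop
endfacet
facet normal -0.190 0.865 0.465
outer loop
vertex -1.648 2.798 2.558
vertex -1.858 3.453 1.253
vertex -2.458 3.085 1.692
endloop
endfacet
facet normal 0.664 -0.235 0.710
outer loop
vertex -1.048 3.166 2.118
vertex -1.648 2.798 2.558
vertex -0.782 1.955 1.468
endloop
endfacet
facet normal -0.190 0.865 0.465
outer loop
vertex -1.048 3.166 2.118
vertex -1.858 3.453 1.253
vertex -1.648 2.798 2.558
endloop
endfacet
facet normal -0.664 0.235 -0.710
outer loop
vertex -2.458 3.085 1.692
vertex -1.858 3.453 1.253
vertex -2.192 1.874 1.042
endloop
endfacet
facet normal 0.190 -0.865 -0.464
outer loop
vertex -1.592 2.242 0.602
vertex -0.782 1.955 1.468
vertex -2.192 1.874 1.042
endloop
endfacet
facet normal -0.664 0.235 -0.709
outer loop
vertex -2.192 1.874 1.042
vertex -1.858 3.453 1.253
vertex -1.592 2.242 0.602
endloop
endfacet
facet normal 0.723 0.443 -0.530
outer loop
vertex -1.592 2.242 0.602
vertex -1.048 3.166 2.118
vertex -0.782 1.955 1.468
endloop
endfacet
facet normal 0.723 0.444 -0.530
outer loop
vertex -1.858 3.453 1.253
vertex -1.048 3.166 2.118
vertex -1.592 2.242 0.602
endloop
endfacet
facet normal -0.672 0.613 0.416
outer loop
vertex 2.461 3.072 0.845
vertex 2.646 2.754 1.613
vertex 3.075 3.427 1.315
endloop
endfacet
facet normal -0.391 0.904 -0.172
outer loop
vertex 2.461 3.072 0.845
vertex 3.075 3.427 1.315
vertex 3.189 3.317 0.478
endloop
endfacet
facet normal -0.518 0.464 -0.718
outer loop
vertex 2.461 3.072 0.845
vertex 3.189 3.317 0.478
vertex 2.83 2.577 0.259
endloop
endfacet
facet normal -0.878 -0.099 -0.469
outer loop
vertex 2.461 3.072 0.845
vertex 2.83 2.577 0.259
vertex 2.495 2.229 0.96
endloop
endfacet
facet normal -0.973 -0.008 0.231
outer loop
vertex 2.461 3.072 0.845
vertex 2.495 2.229 0.96
vertex 2.646 2.754 1.613
endloop
endfacet
facet normal 0.316 0.945 -0.081
outer loop
vertex 3.189 3.317 0.478
vertex 3.075 3.427 1.315
vertex 3.825 3.151 1.02
endloop
endfacet
facet normal -0.139 0.474 0.870
outer loop
vertex 3.075 3.427 1.315
vertex 2.646 2.754 1.613
vertex 3.49 2.803 1.721
endloop
endfacet
facet normal -0.626 -0.531 0.572
outer loop
vertex 2.646 2.754 1.613
vertex 2.495 2.229 0.96
vertex 3.131 2.063 1.502
endloop
endfacet
facet normal -0.471 -0.679 -0.562
outer loop
vertex 2.495 2.229 0.96
vertex 2.83 2.577 0.259
vertex 3.245 1.953 0.665
endloop
endfacet
facet normal 0.110 0.233 -0.966
outer loop
vertex 2.83 2.577 0.259
vertex 3.189 3.317 0.478
vertex 3.674 2.626 0.367
endloop
endfacet
facet normal 0.878 0.099 0.469
outer loop
vertex 3.859 2.308 1.135
vertex 3.825 3.151 1.02
vertex 3.49 2.803 1.721
endloop
endfacet
facet normal 0.518 -0.464 0.718
outer loop
vertex 3.859 2.308 1.135
vertex 3.49 2.803 1.721
vertex 3.131 2.063 1.502
endloop
endfacet
facet normal 0.391 -0.904 0.172
outer loop
vertex 3.859 2.308 1.135
vertex 3.131 2.063 1.502
vertex 3.245 1.953 0.665
endloop
endfacet
facet normal 0.672 -0.613 -0.416
outer loop
vertex 3.859 2.308 1.135
vertex 3.245 1.953 0.665
vertex 3.674 2.626 0.367
endloop
endfacet
facet normal 0.973 0.008 -0.231
outer loop
vertex 3.859 2.308 1.135
vertex 3.674 2.626 0.367
vertex 3.825 3.151 1.02
endloop
endfacet
facet normal 0.471 0.679 0.562
outer loop
vertex 3.49 2.803 1.721
vertex 3.825 3.151 1.02
vertex 3.075 3.427 1.315
endloop
endfacet
facet normal -0.110 -0.233 0.966
outer loop
vertex 3.131 2.063 1.502
vertex 3.49 2.803 1.721
vertex 2.646 2.754 1.613
endloop
endfacet
facet normal -0.316 -0.945 0.081
outer loop
vertex 3.245 1.953 0.665
vertex 3.131 2.063 1.502
vertex 2.495 2.229 0.96
endloop
endfacet
facet normal 0.139 -0.474 -0.870
outer loop
vertex 3.674 2.626 0.367
vertex 3.245 1.953 0.665
vertex 2.83 2.577 0.259
endloop
endfacet
facet normal 0.626 0.531 -0.572
outer loop
vertex 3.825 3.151 1.02
vertex 3.674 2.626 0.367
vertex 3.189 3.317 0.478
endloop
endfacet

endsolid


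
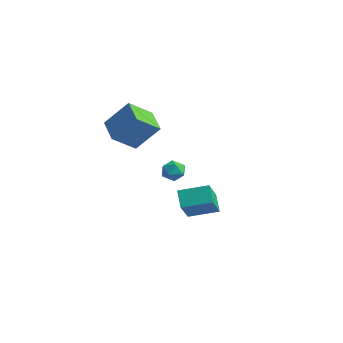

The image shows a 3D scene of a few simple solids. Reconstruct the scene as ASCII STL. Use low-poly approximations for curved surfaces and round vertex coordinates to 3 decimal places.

solid 
facet normal -0.594 -0.767 -0.244
outer loop
vertex -1.324 2.273 -3.45
vertex -2.224 2.661 -2.479
vertex -2.342 3.519 -4.891
endloop
endfacet
facet normal 0.652 -0.281 -0.704
outer loop
vertex -1.196 4.999 -4.421
vertex -1.324 2.273 -3.45
vertex -2.342 3.519 -4.891
endloop
endfacet
facet normal -0.594 -0.767 -0.244
outer loop
vertex -2.342 3.519 -4.891
vertex -2.224 2.661 -2.479
vertex -3.242 3.907 -3.92
endloop
endfacet
facet normal -0.471 0.577 -0.667
outer loop
vertex -3.242 3.907 -3.92
vertex -1.196 4.999 -4.421
vertex -2.342 3.519 -4.891
endloop
endfacet
facet normal 0.471 -0.577 0.667
outer loop
vertex -1.324 2.273 -3.45
vertex -1.078 4.141 -2.009
vertex -2.224 2.661 -2.479
endloop
endfacet
facet normal 0.652 -0.281 -0.704
outer loop
vertex -0.178 3.753 -2.98
vertex -1.324 2.273 -3.45
vertex -1.196 4.999 -4.421
endloop
endfacet
facet normal 0.471 -0.577 0.667
outer loop
vertex -0.178 3.753 -2.98
vertex -1.078 4.141 -2.009
vertex -1.324 2.273 -3.45
endloop
endfacet
facet normal -0.652 0.281 0.704
outer loop
vertex -2.224 2.661 -2.479
vertex -1.078 4.141 -2.009
vertex -3.242 3.907 -3.92
endloop
endfacet
facet normal -0.471 0.577 -0.667
outer loop
vertex -2.096 5.387 -3.45
vertex -1.196 4.999 -4.421
vertex -3.242 3.907 -3.92
endloop
endfacet
facet normal -0.652 0.281 0.704
outer loop
vertex -3.242 3.907 -3.92
vertex -1.078 4.141 -2.009
vertex -2.096 5.387 -3.45
endloop
endfacet
facet normal 0.594 0.767 0.244
outer loop
vertex -2.096 5.387 -3.45
vertex -0.178 3.753 -2.98
vertex -1.196 4.999 -4.421
endloop
endfacet
facet normal 0.594 0.767 0.244
outer loop
vertex -1.078 4.141 -2.009
vertex -0.178 3.753 -2.98
vertex -2.096 5.387 -3.45
endloop
endfacet
facet normal -0.892 0.303 0.337
outer loop
vertex -3.381 0.05 4.795
vertex -3.258 1.611 3.719
vertex -4.358 -1.003 3.155
endloop
endfacet
facet normal -0.064 -0.822 0.566
outer loop
vertex -2.682 -1.571 2.521
vertex -3.381 0.05 4.795
vertex -4.358 -1.003 3.155
endloop
endfacet
facet normal -0.892 0.302 0.337
outer loop
vertex -4.358 -1.003 3.155
vertex -3.258 1.611 3.719
vertex -4.235 0.559 2.079
endloop
endfacet
facet normal -0.448 -0.483 -0.752
outer loop
vertex -4.235 0.559 2.079
vertex -2.682 -1.571 2.521
vertex -4.358 -1.003 3.155
endloop
endfacet
facet normal 0.448 0.483 0.752
outer loop
vertex -3.381 0.05 4.795
vertex -1.582 1.043 3.085
vertex -3.258 1.611 3.719
endloop
endfacet
facet normal -0.065 -0.822 0.566
outer loop
vertex -1.705 -0.519 4.161
vertex -3.381 0.05 4.795
vertex -2.682 -1.571 2.521
endloop
endfacet
facet normal 0.448 0.483 0.752
outer loop
vertex -1.705 -0.519 4.161
vertex -1.582 1.043 3.085
vertex -3.381 0.05 4.795
endloop
endfacet
facet normal 0.065 0.822 -0.566
outer loop
vertex -3.258 1.611 3.719
vertex -1.582 1.043 3.085
vertex -4.235 0.559 2.079
endloop
endfacet
facet normal -0.448 -0.483 -0.752
outer loop
vertex -2.559 -0.01 1.445
vertex -2.682 -1.571 2.521
vertex -4.235 0.559 2.079
endloop
endfacet
facet normal 0.065 0.822 -0.566
outer loop
vertex -4.235 0.559 2.079
vertex -1.582 1.043 3.085
vertex -2.559 -0.01 1.445
endloop
endfacet
facet normal 0.892 -0.303 -0.337
outer loop
vertex -2.559 -0.01 1.445
vertex -1.705 -0.519 4.161
vertex -2.682 -1.571 2.521
endloop
endfacet
facet normal 0.892 -0.302 -0.337
outer loop
vertex -1.582 1.043 3.085
vertex -1.705 -0.519 4.161
vertex -2.559 -0.01 1.445
endloop
endfacet
facet normal 0.189 0.361 0.913
outer loop
vertex 1.333 0.687 1.23
vertex 0.755 0.241 1.526
vertex 1.49 -0.042 1.486
endloop
endfacet
facet normal 0.782 0.350 0.516
outer loop
vertex 1.333 0.687 1.23
vertex 1.49 -0.042 1.486
vertex 1.815 0.219 0.817
endloop
endfacet
facet normal 0.665 0.744 -0.067
outer loop
vertex 1.333 0.687 1.23
vertex 1.815 0.219 0.817
vertex 1.281 0.663 0.443
endloop
endfacet
facet normal 0.001 1.000 -0.031
outer loop
vertex 1.333 0.687 1.23
vertex 1.281 0.663 0.443
vertex 0.626 0.677 0.882
endloop
endfacet
facet normal -0.294 0.763 0.576
outer loop
vertex 1.333 0.687 1.23
vertex 0.626 0.677 0.882
vertex 0.755 0.241 1.526
endloop
endfacet
facet normal 0.894 -0.324 0.308
outer loop
vertex 1.815 0.219 0.817
vertex 1.49 -0.042 1.486
vertex 1.534 -0.517 0.858
endloop
endfacet
facet normal -0.065 -0.303 0.951
outer loop
vertex 1.49 -0.042 1.486
vertex 0.755 0.241 1.526
vertex 0.879 -0.503 1.297
endloop
endfacet
facet normal -0.847 0.346 0.404
outer loop
vertex 0.755 0.241 1.526
vertex 0.626 0.677 0.882
vertex 0.345 -0.059 0.923
endloop
endfacet
facet normal -0.371 0.728 -0.577
outer loop
vertex 0.626 0.677 0.882
vertex 1.281 0.663 0.443
vertex 0.67 0.202 0.254
endloop
endfacet
facet normal 0.706 0.313 -0.636
outer loop
vertex 1.281 0.663 0.443
vertex 1.815 0.219 0.817
vertex 1.405 -0.081 0.214
endloop
endfacet
facet normal -0.001 -1.000 0.031
outer loop
vertex 0.827 -0.527 0.51
vertex 1.534 -0.517 0.858
vertex 0.879 -0.503 1.297
endloop
endfacet
facet normal -0.665 -0.744 0.067
outer loop
vertex 0.827 -0.527 0.51
vertex 0.879 -0.503 1.297
vertex 0.345 -0.059 0.923
endloop
endfacet
facet normal -0.782 -0.350 -0.516
outer loop
vertex 0.827 -0.527 0.51
vertex 0.345 -0.059 0.923
vertex 0.67 0.202 0.254
endloop
endfacet
facet normal -0.189 -0.361 -0.913
outer loop
vertex 0.827 -0.527 0.51
vertex 0.67 0.202 0.254
vertex 1.405 -0.081 0.214
endloop
endfacet
facet normal 0.294 -0.763 -0.576
outer loop
vertex 0.827 -0.527 0.51
vertex 1.405 -0.081 0.214
vertex 1.534 -0.517 0.858
endloop
endfacet
facet normal 0.371 -0.728 0.577
outer loop
vertex 0.879 -0.503 1.297
vertex 1.534 -0.517 0.858
vertex 1.49 -0.042 1.486
endloop
endfacet
facet normal -0.706 -0.313 0.636
outer loop
vertex 0.345 -0.059 0.923
vertex 0.879 -0.503 1.297
vertex 0.755 0.241 1.526
endloop
endfacet
facet normal -0.894 0.324 -0.308
outer loop
vertex 0.67 0.202 0.254
vertex 0.345 -0.059 0.923
vertex 0.626 0.677 0.882
endloop
endfacet
facet normal 0.065 0.303 -0.951
outer loop
vertex 1.405 -0.081 0.214
vertex 0.67 0.202 0.254
vertex 1.281 0.663 0.443
endloop
endfacet
facet normal 0.847 -0.346 -0.404
outer loop
vertex 1.534 -0.517 0.858
vertex 1.405 -0.081 0.214
vertex 1.815 0.219 0.817
endloop
endfacet

endsolid


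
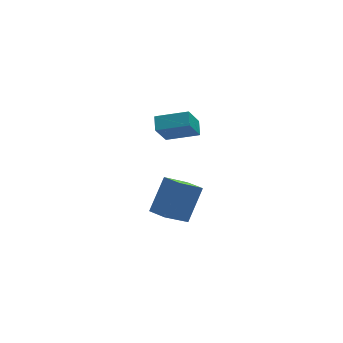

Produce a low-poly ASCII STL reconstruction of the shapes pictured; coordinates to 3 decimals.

solid 
facet normal -0.409 -0.348 0.843
outer loop
vertex -2.754 3.38 4.542
vertex -4.36 3.96 4.002
vertex -2.904 2.598 4.146
endloop
endfacet
facet normal 0.897 -0.325 0.301
outer loop
vertex -2.22 3.18 2.738
vertex -2.754 3.38 4.542
vertex -2.904 2.598 4.146
endloop
endfacet
facet normal -0.409 -0.349 0.843
outer loop
vertex -2.904 2.598 4.146
vertex -4.36 3.96 4.002
vertex -4.509 3.177 3.606
endloop
endfacet
facet normal -0.168 -0.880 -0.445
outer loop
vertex -4.509 3.177 3.606
vertex -2.22 3.18 2.738
vertex -2.904 2.598 4.146
endloop
endfacet
facet normal 0.168 0.880 0.445
outer loop
vertex -2.754 3.38 4.542
vertex -3.676 4.542 2.594
vertex -4.36 3.96 4.002
endloop
endfacet
facet normal 0.897 -0.323 0.301
outer loop
vertex -2.071 3.963 3.134
vertex -2.754 3.38 4.542
vertex -2.22 3.18 2.738
endloop
endfacet
facet normal 0.167 0.880 0.445
outer loop
vertex -2.071 3.963 3.134
vertex -3.676 4.542 2.594
vertex -2.754 3.38 4.542
endloop
endfacet
facet normal -0.897 0.323 -0.302
outer loop
vertex -4.36 3.96 4.002
vertex -3.676 4.542 2.594
vertex -4.509 3.177 3.606
endloop
endfacet
facet normal -0.168 -0.879 -0.446
outer loop
vertex -3.826 3.76 2.198
vertex -2.22 3.18 2.738
vertex -4.509 3.177 3.606
endloop
endfacet
facet normal -0.897 0.324 -0.301
outer loop
vertex -4.509 3.177 3.606
vertex -3.676 4.542 2.594
vertex -3.826 3.76 2.198
endloop
endfacet
facet normal 0.409 0.349 -0.843
outer loop
vertex -3.826 3.76 2.198
vertex -2.071 3.963 3.134
vertex -2.22 3.18 2.738
endloop
endfacet
facet normal 0.409 0.348 -0.843
outer loop
vertex -3.676 4.542 2.594
vertex -2.071 3.963 3.134
vertex -3.826 3.76 2.198
endloop
endfacet
facet normal -0.474 -0.483 -0.736
outer loop
vertex -4.328 2.042 -2.463
vertex -4.892 3.007 -2.733
vertex -2.983 2.5 -3.631
endloop
endfacet
facet normal 0.490 -0.839 0.235
outer loop
vertex -1.948 3.553 -2.027
vertex -4.328 2.042 -2.463
vertex -2.983 2.5 -3.631
endloop
endfacet
facet normal -0.474 -0.483 -0.736
outer loop
vertex -2.983 2.5 -3.631
vertex -4.892 3.007 -2.733
vertex -3.547 3.466 -3.901
endloop
endfacet
facet normal 0.731 0.249 -0.635
outer loop
vertex -3.547 3.466 -3.901
vertex -1.948 3.553 -2.027
vertex -2.983 2.5 -3.631
endloop
endfacet
facet normal -0.731 -0.249 0.635
outer loop
vertex -4.328 2.042 -2.463
vertex -3.857 4.06 -1.129
vertex -4.892 3.007 -2.733
endloop
endfacet
facet normal 0.490 -0.840 0.234
outer loop
vertex -3.293 3.094 -0.859
vertex -4.328 2.042 -2.463
vertex -1.948 3.553 -2.027
endloop
endfacet
facet normal -0.731 -0.249 0.635
outer loop
vertex -3.293 3.094 -0.859
vertex -3.857 4.06 -1.129
vertex -4.328 2.042 -2.463
endloop
endfacet
facet normal -0.490 0.839 -0.235
outer loop
vertex -4.892 3.007 -2.733
vertex -3.857 4.06 -1.129
vertex -3.547 3.466 -3.901
endloop
endfacet
facet normal 0.731 0.249 -0.635
outer loop
vertex -2.512 4.518 -2.297
vertex -1.948 3.553 -2.027
vertex -3.547 3.466 -3.901
endloop
endfacet
facet normal -0.490 0.840 -0.235
outer loop
vertex -3.547 3.466 -3.901
vertex -3.857 4.06 -1.129
vertex -2.512 4.518 -2.297
endloop
endfacet
facet normal 0.474 0.483 0.736
outer loop
vertex -2.512 4.518 -2.297
vertex -3.293 3.094 -0.859
vertex -1.948 3.553 -2.027
endloop
endfacet
facet normal 0.475 0.483 0.736
outer loop
vertex -3.857 4.06 -1.129
vertex -3.293 3.094 -0.859
vertex -2.512 4.518 -2.297
endloop
endfacet

endsolid


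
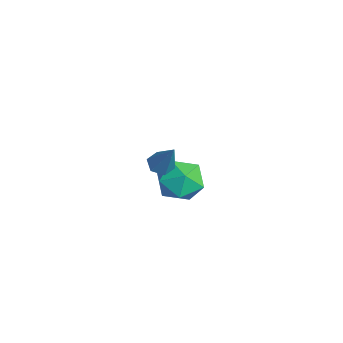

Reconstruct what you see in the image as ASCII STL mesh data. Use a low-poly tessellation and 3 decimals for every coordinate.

solid 
facet normal -0.504 -0.191 -0.842
outer loop
vertex 0.977 -4.158 2.725
vertex 0.64 -3.658 2.813
vertex 1.159 -3.624 2.495
endloop
endfacet
facet normal 0.922 -0.367 -0.124
outer loop
vertex 0.977 -4.158 2.725
vertex 1.159 -3.624 2.495
vertex 1.52 -3.322 4.287
endloop
endfacet
facet normal -0.503 -0.192 -0.842
outer loop
vertex 1.159 -3.624 2.495
vertex 0.64 -3.658 2.813
vertex 0.822 -3.123 2.582
endloop
endfacet
facet normal 0.782 0.570 -0.254
outer loop
vertex 1.159 -3.624 2.495
vertex 0.822 -3.123 2.582
vertex 1.52 -3.322 4.287
endloop
endfacet
facet normal -0.503 -0.193 -0.843
outer loop
vertex 0.822 -3.123 2.582
vertex 0.64 -3.658 2.813
vertex 0.302 -3.157 2.9
endloop
endfacet
facet normal 0.005 0.993 0.114
outer loop
vertex 0.822 -3.123 2.582
vertex 0.302 -3.157 2.9
vertex 1.52 -3.322 4.287
endloop
endfacet
facet normal -0.503 -0.193 -0.843
outer loop
vertex 0.302 -3.157 2.9
vertex 0.64 -3.658 2.813
vertex 0.12 -3.692 3.131
endloop
endfacet
facet normal -0.631 0.478 0.611
outer loop
vertex 0.302 -3.157 2.9
vertex 0.12 -3.692 3.131
vertex 1.52 -3.322 4.287
endloop
endfacet
facet normal -0.503 -0.191 -0.843
outer loop
vertex 0.12 -3.692 3.131
vertex 0.64 -3.658 2.813
vertex 0.457 -4.192 3.043
endloop
endfacet
facet normal -0.490 -0.460 0.740
outer loop
vertex 0.12 -3.692 3.131
vertex 0.457 -4.192 3.043
vertex 1.52 -3.322 4.287
endloop
endfacet
facet normal -0.503 -0.191 -0.843
outer loop
vertex 0.457 -4.192 3.043
vertex 0.64 -3.658 2.813
vertex 0.977 -4.158 2.725
endloop
endfacet
facet normal 0.286 -0.883 0.373
outer loop
vertex 0.457 -4.192 3.043
vertex 0.977 -4.158 2.725
vertex 1.52 -3.322 4.287
endloop
endfacet
facet normal -0.592 0.315 0.741
outer loop
vertex -3.374 -1.022 -0.885
vertex -4.321 -1.555 -1.415
vertex -3.65 -2.168 -0.618
endloop
endfacet
facet normal 0.073 0.210 0.975
outer loop
vertex -3.374 -1.022 -0.885
vertex -3.65 -2.168 -0.618
vertex -2.495 -1.845 -0.774
endloop
endfacet
facet normal 0.510 0.624 0.592
outer loop
vertex -3.374 -1.022 -0.885
vertex -2.495 -1.845 -0.774
vertex -2.452 -1.032 -1.669
endloop
endfacet
facet normal 0.114 0.986 0.121
outer loop
vertex -3.374 -1.022 -0.885
vertex -2.452 -1.032 -1.669
vertex -3.581 -0.853 -2.065
endloop
endfacet
facet normal -0.567 0.795 0.213
outer loop
vertex -3.374 -1.022 -0.885
vertex -3.581 -0.853 -2.065
vertex -4.321 -1.555 -1.415
endloop
endfacet
facet normal 0.246 -0.470 0.848
outer loop
vertex -2.495 -1.845 -0.774
vertex -3.65 -2.168 -0.618
vertex -2.899 -2.887 -1.235
endloop
endfacet
facet normal -0.831 -0.299 0.469
outer loop
vertex -3.65 -2.168 -0.618
vertex -4.321 -1.555 -1.415
vertex -4.028 -2.708 -1.631
endloop
endfacet
facet normal -0.790 0.477 -0.385
outer loop
vertex -4.321 -1.555 -1.415
vertex -3.581 -0.853 -2.065
vertex -3.985 -1.895 -2.526
endloop
endfacet
facet normal 0.312 0.785 -0.535
outer loop
vertex -3.581 -0.853 -2.065
vertex -2.452 -1.032 -1.669
vertex -2.83 -1.572 -2.682
endloop
endfacet
facet normal 0.953 0.200 0.227
outer loop
vertex -2.452 -1.032 -1.669
vertex -2.495 -1.845 -0.774
vertex -2.159 -2.185 -1.885
endloop
endfacet
facet normal -0.114 -0.986 -0.121
outer loop
vertex -3.106 -2.718 -2.415
vertex -2.899 -2.887 -1.235
vertex -4.028 -2.708 -1.631
endloop
endfacet
facet normal -0.510 -0.624 -0.592
outer loop
vertex -3.106 -2.718 -2.415
vertex -4.028 -2.708 -1.631
vertex -3.985 -1.895 -2.526
endloop
endfacet
facet normal -0.073 -0.210 -0.975
outer loop
vertex -3.106 -2.718 -2.415
vertex -3.985 -1.895 -2.526
vertex -2.83 -1.572 -2.682
endloop
endfacet
facet normal 0.592 -0.315 -0.741
outer loop
vertex -3.106 -2.718 -2.415
vertex -2.83 -1.572 -2.682
vertex -2.159 -2.185 -1.885
endloop
endfacet
facet normal 0.567 -0.795 -0.213
outer loop
vertex -3.106 -2.718 -2.415
vertex -2.159 -2.185 -1.885
vertex -2.899 -2.887 -1.235
endloop
endfacet
facet normal -0.312 -0.785 0.535
outer loop
vertex -4.028 -2.708 -1.631
vertex -2.899 -2.887 -1.235
vertex -3.65 -2.168 -0.618
endloop
endfacet
facet normal -0.953 -0.200 -0.227
outer loop
vertex -3.985 -1.895 -2.526
vertex -4.028 -2.708 -1.631
vertex -4.321 -1.555 -1.415
endloop
endfacet
facet normal -0.246 0.470 -0.848
outer loop
vertex -2.83 -1.572 -2.682
vertex -3.985 -1.895 -2.526
vertex -3.581 -0.853 -2.065
endloop
endfacet
facet normal 0.831 0.299 -0.469
outer loop
vertex -2.159 -2.185 -1.885
vertex -2.83 -1.572 -2.682
vertex -2.452 -1.032 -1.669
endloop
endfacet
facet normal 0.790 -0.477 0.385
outer loop
vertex -2.899 -2.887 -1.235
vertex -2.159 -2.185 -1.885
vertex -2.495 -1.845 -0.774
endloop
endfacet

endsolid


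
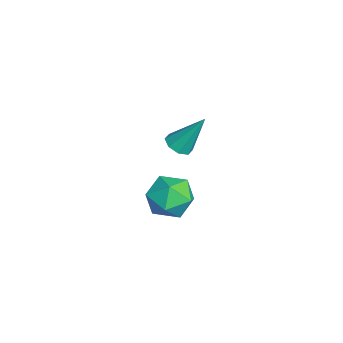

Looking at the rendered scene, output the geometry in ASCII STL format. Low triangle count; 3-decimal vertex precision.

solid 
facet normal 0.448 0.820 -0.357
outer loop
vertex 4.465 -1.596 -4.656
vertex 3.685 -1.003 -4.274
vertex 4.53 -1.207 -3.681
endloop
endfacet
facet normal 0.929 0.318 -0.189
outer loop
vertex 4.465 -1.596 -4.656
vertex 4.53 -1.207 -3.681
vertex 4.83 -2.197 -3.874
endloop
endfacet
facet normal 0.778 -0.267 -0.568
outer loop
vertex 4.465 -1.596 -4.656
vertex 4.83 -2.197 -3.874
vertex 4.171 -2.604 -4.585
endloop
endfacet
facet normal 0.205 -0.128 -0.970
outer loop
vertex 4.465 -1.596 -4.656
vertex 4.171 -2.604 -4.585
vertex 3.464 -1.866 -4.832
endloop
endfacet
facet normal 0.001 0.543 -0.840
outer loop
vertex 4.465 -1.596 -4.656
vertex 3.464 -1.866 -4.832
vertex 3.685 -1.003 -4.274
endloop
endfacet
facet normal 0.850 0.160 0.503
outer loop
vertex 4.83 -2.197 -3.874
vertex 4.53 -1.207 -3.681
vertex 4.276 -1.974 -3.008
endloop
endfacet
facet normal 0.073 0.970 0.230
outer loop
vertex 4.53 -1.207 -3.681
vertex 3.685 -1.003 -4.274
vertex 3.569 -1.236 -3.255
endloop
endfacet
facet normal -0.651 0.523 -0.551
outer loop
vertex 3.685 -1.003 -4.274
vertex 3.464 -1.866 -4.832
vertex 2.91 -1.643 -3.966
endloop
endfacet
facet normal -0.321 -0.562 -0.762
outer loop
vertex 3.464 -1.866 -4.832
vertex 4.171 -2.604 -4.585
vertex 3.21 -2.633 -4.159
endloop
endfacet
facet normal 0.606 -0.788 -0.111
outer loop
vertex 4.171 -2.604 -4.585
vertex 4.83 -2.197 -3.874
vertex 4.055 -2.837 -3.566
endloop
endfacet
facet normal -0.205 0.128 0.970
outer loop
vertex 3.275 -2.244 -3.184
vertex 4.276 -1.974 -3.008
vertex 3.569 -1.236 -3.255
endloop
endfacet
facet normal -0.778 0.267 0.568
outer loop
vertex 3.275 -2.244 -3.184
vertex 3.569 -1.236 -3.255
vertex 2.91 -1.643 -3.966
endloop
endfacet
facet normal -0.929 -0.318 0.189
outer loop
vertex 3.275 -2.244 -3.184
vertex 2.91 -1.643 -3.966
vertex 3.21 -2.633 -4.159
endloop
endfacet
facet normal -0.448 -0.820 0.357
outer loop
vertex 3.275 -2.244 -3.184
vertex 3.21 -2.633 -4.159
vertex 4.055 -2.837 -3.566
endloop
endfacet
facet normal -0.001 -0.543 0.840
outer loop
vertex 3.275 -2.244 -3.184
vertex 4.055 -2.837 -3.566
vertex 4.276 -1.974 -3.008
endloop
endfacet
facet normal 0.321 0.562 0.762
outer loop
vertex 3.569 -1.236 -3.255
vertex 4.276 -1.974 -3.008
vertex 4.53 -1.207 -3.681
endloop
endfacet
facet normal -0.606 0.788 0.111
outer loop
vertex 2.91 -1.643 -3.966
vertex 3.569 -1.236 -3.255
vertex 3.685 -1.003 -4.274
endloop
endfacet
facet normal -0.850 -0.160 -0.503
outer loop
vertex 3.21 -2.633 -4.159
vertex 2.91 -1.643 -3.966
vertex 3.464 -1.866 -4.832
endloop
endfacet
facet normal -0.073 -0.970 -0.230
outer loop
vertex 4.055 -2.837 -3.566
vertex 3.21 -2.633 -4.159
vertex 4.171 -2.604 -4.585
endloop
endfacet
facet normal 0.651 -0.523 0.551
outer loop
vertex 4.276 -1.974 -3.008
vertex 4.055 -2.837 -3.566
vertex 4.83 -2.197 -3.874
endloop
endfacet
facet normal -0.121 -0.524 -0.843
outer loop
vertex -0.263 -1.169 -4.744
vertex -0.906 -1.085 -4.704
vertex -0.417 -0.757 -4.978
endloop
endfacet
facet normal 0.937 0.351 0.001
outer loop
vertex -0.263 -1.169 -4.744
vertex -0.417 -0.757 -4.978
vertex -0.674 -0.075 -3.076
endloop
endfacet
facet normal -0.121 -0.524 -0.843
outer loop
vertex -0.417 -0.757 -4.978
vertex -0.906 -1.085 -4.704
vertex -0.857 -0.538 -5.051
endloop
endfacet
facet normal 0.464 0.852 -0.243
outer loop
vertex -0.417 -0.757 -4.978
vertex -0.857 -0.538 -5.051
vertex -0.674 -0.075 -3.076
endloop
endfacet
facet normal -0.121 -0.524 -0.843
outer loop
vertex -0.857 -0.538 -5.051
vertex -0.906 -1.085 -4.704
vertex -1.327 -0.639 -4.921
endloop
endfacet
facet normal -0.258 0.946 -0.198
outer loop
vertex -0.857 -0.538 -5.051
vertex -1.327 -0.639 -4.921
vertex -0.674 -0.075 -3.076
endloop
endfacet
facet normal -0.120 -0.524 -0.844
outer loop
vertex -1.327 -0.639 -4.921
vertex -0.906 -1.085 -4.704
vertex -1.55 -1.002 -4.664
endloop
endfacet
facet normal -0.810 0.576 0.111
outer loop
vertex -1.327 -0.639 -4.921
vertex -1.55 -1.002 -4.664
vertex -0.674 -0.075 -3.076
endloop
endfacet
facet normal -0.120 -0.525 -0.843
outer loop
vertex -1.55 -1.002 -4.664
vertex -0.906 -1.085 -4.704
vertex -1.396 -1.413 -4.43
endloop
endfacet
facet normal -0.865 -0.039 0.500
outer loop
vertex -1.55 -1.002 -4.664
vertex -1.396 -1.413 -4.43
vertex -0.674 -0.075 -3.076
endloop
endfacet
facet normal -0.122 -0.523 -0.844
outer loop
vertex -1.396 -1.413 -4.43
vertex -0.906 -1.085 -4.704
vertex -0.956 -1.633 -4.357
endloop
endfacet
facet normal -0.394 -0.540 0.744
outer loop
vertex -1.396 -1.413 -4.43
vertex -0.956 -1.633 -4.357
vertex -0.674 -0.075 -3.076
endloop
endfacet
facet normal -0.120 -0.523 -0.844
outer loop
vertex -0.956 -1.633 -4.357
vertex -0.906 -1.085 -4.704
vertex -0.486 -1.531 -4.487
endloop
endfacet
facet normal 0.331 -0.634 0.699
outer loop
vertex -0.956 -1.633 -4.357
vertex -0.486 -1.531 -4.487
vertex -0.674 -0.075 -3.076
endloop
endfacet
facet normal -0.121 -0.524 -0.843
outer loop
vertex -0.486 -1.531 -4.487
vertex -0.906 -1.085 -4.704
vertex -0.263 -1.169 -4.744
endloop
endfacet
facet normal 0.881 -0.265 0.391
outer loop
vertex -0.486 -1.531 -4.487
vertex -0.263 -1.169 -4.744
vertex -0.674 -0.075 -3.076
endloop
endfacet

endsolid
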